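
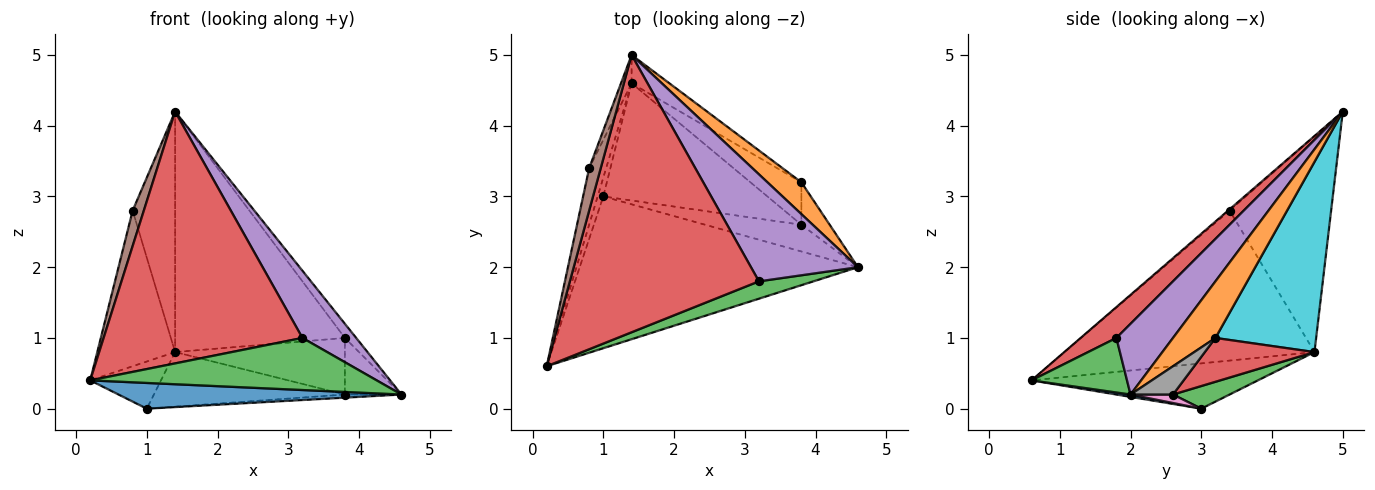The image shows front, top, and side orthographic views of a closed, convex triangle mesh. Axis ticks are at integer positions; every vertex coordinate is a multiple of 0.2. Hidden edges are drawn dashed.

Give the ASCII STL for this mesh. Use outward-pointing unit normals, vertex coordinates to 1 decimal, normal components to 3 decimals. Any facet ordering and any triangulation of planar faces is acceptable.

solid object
 facet normal 0.008 -0.167 -0.986
  outer loop
   vertex 1.0 3.0 0.0
   vertex 4.6 2.0 0.2
   vertex 0.2 0.6 0.4
  endloop
 endfacet
 facet normal 0.836 0.223 0.502
  outer loop
   vertex 3.8 3.2 1.0
   vertex 1.4 5.0 4.2
   vertex 4.6 2.0 0.2
  endloop
 endfacet
 facet normal 0.302 -0.905 0.302
  outer loop
   vertex 3.2 1.8 1.0
   vertex 0.2 0.6 0.4
   vertex 4.6 2.0 0.2
  endloop
 endfacet
 facet normal 0.120 -0.667 0.735
  outer loop
   vertex 3.2 1.8 1.0
   vertex 1.4 5.0 4.2
   vertex 0.2 0.6 0.4
  endloop
 endfacet
 facet normal 0.489 -0.464 0.739
  outer loop
   vertex 3.2 1.8 1.0
   vertex 4.6 2.0 0.2
   vertex 1.4 5.0 4.2
  endloop
 endfacet
 facet normal -0.085 -0.638 0.765
  outer loop
   vertex 0.8 3.4 2.8
   vertex 0.2 0.6 0.4
   vertex 1.4 5.0 4.2
  endloop
 endfacet
 facet normal 0.087 0.116 -0.989
  outer loop
   vertex 3.8 2.6 0.2
   vertex 4.6 2.0 0.2
   vertex 1.0 3.0 0.0
  endloop
 endfacet
 facet normal 0.514 0.686 -0.514
  outer loop
   vertex 3.8 2.6 0.2
   vertex 3.8 3.2 1.0
   vertex 4.6 2.0 0.2
  endloop
 endfacet
 facet normal -0.922 0.385 -0.045
  outer loop
   vertex 1.4 4.6 0.8
   vertex 0.8 3.4 2.8
   vertex 1.4 5.0 4.2
  endloop
 endfacet
 facet normal 0.508 0.856 -0.101
  outer loop
   vertex 1.4 4.6 0.8
   vertex 1.4 5.0 4.2
   vertex 3.8 3.2 1.0
  endloop
 endfacet
 facet normal -0.948 0.296 -0.118
  outer loop
   vertex 1.4 4.6 0.8
   vertex 1.0 3.0 0.0
   vertex 0.2 0.6 0.4
  endloop
 endfacet
 facet normal -0.949 0.296 -0.107
  outer loop
   vertex 1.4 4.6 0.8
   vertex 0.2 0.6 0.4
   vertex 0.8 3.4 2.8
  endloop
 endfacet
 facet normal 0.124 0.419 -0.900
  outer loop
   vertex 1.4 4.6 0.8
   vertex 3.8 2.6 0.2
   vertex 1.0 3.0 0.0
  endloop
 endfacet
 facet normal 0.459 0.711 -0.533
  outer loop
   vertex 1.4 4.6 0.8
   vertex 3.8 3.2 1.0
   vertex 3.8 2.6 0.2
  endloop
 endfacet
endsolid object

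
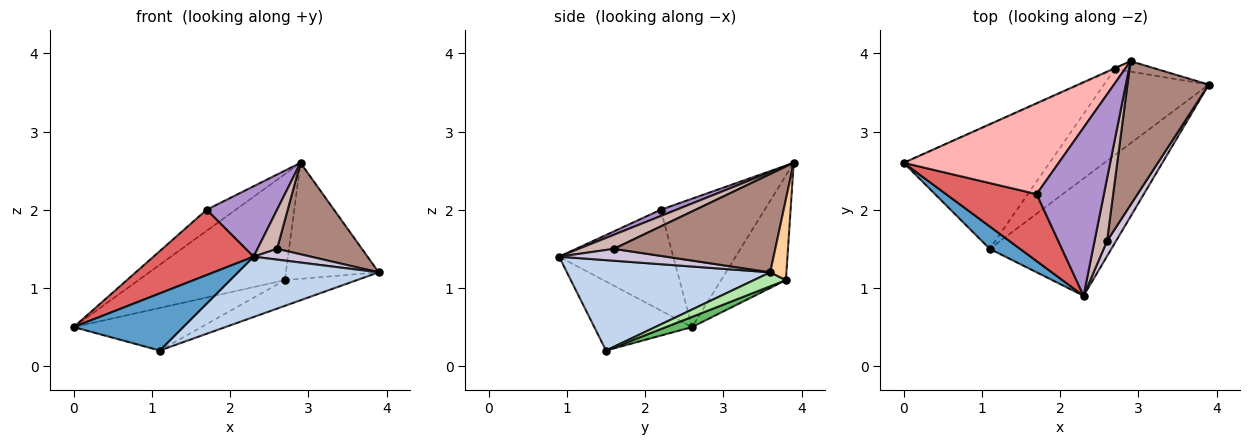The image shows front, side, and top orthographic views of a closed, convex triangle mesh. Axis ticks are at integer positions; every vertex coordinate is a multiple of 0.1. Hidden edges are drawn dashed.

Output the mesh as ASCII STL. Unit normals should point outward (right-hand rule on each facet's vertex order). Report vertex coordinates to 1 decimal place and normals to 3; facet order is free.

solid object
 facet normal -0.639 -0.716 0.281
  outer loop
   vertex 1.1 1.5 0.2
   vertex 2.3 0.9 1.4
   vertex 0.0 2.6 0.5
  endloop
 endfacet
 facet normal 0.551 -0.382 -0.742
  outer loop
   vertex 1.1 1.5 0.2
   vertex 3.9 3.6 1.2
   vertex 2.3 0.9 1.4
  endloop
 endfacet
 facet normal -0.405 0.914 -0.007
  outer loop
   vertex 2.7 3.8 1.1
   vertex 0.0 2.6 0.5
   vertex 2.9 3.9 2.6
  endloop
 endfacet
 facet normal 0.171 0.981 -0.088
  outer loop
   vertex 2.7 3.8 1.1
   vertex 2.9 3.9 2.6
   vertex 3.9 3.6 1.2
  endloop
 endfacet
 facet normal 0.066 0.323 -0.944
  outer loop
   vertex 2.7 3.8 1.1
   vertex 1.1 1.5 0.2
   vertex 0.0 2.6 0.5
  endloop
 endfacet
 facet normal 0.127 0.284 -0.950
  outer loop
   vertex 2.7 3.8 1.1
   vertex 3.9 3.6 1.2
   vertex 1.1 1.5 0.2
  endloop
 endfacet
 facet normal -0.623 -0.546 0.560
  outer loop
   vertex 1.7 2.2 2.0
   vertex 0.0 2.6 0.5
   vertex 2.3 0.9 1.4
  endloop
 endfacet
 facet normal -0.628 0.176 0.758
  outer loop
   vertex 1.7 2.2 2.0
   vertex 2.9 3.9 2.6
   vertex 0.0 2.6 0.5
  endloop
 endfacet
 facet normal 0.085 -0.385 0.919
  outer loop
   vertex 1.7 2.2 2.0
   vertex 2.3 0.9 1.4
   vertex 2.9 3.9 2.6
  endloop
 endfacet
 facet normal 0.733 -0.393 0.554
  outer loop
   vertex 2.6 1.6 1.5
   vertex 2.3 0.9 1.4
   vertex 3.9 3.6 1.2
  endloop
 endfacet
 facet normal 0.714 -0.376 0.591
  outer loop
   vertex 2.6 1.6 1.5
   vertex 3.9 3.6 1.2
   vertex 2.9 3.9 2.6
  endloop
 endfacet
 facet normal 0.690 -0.383 0.614
  outer loop
   vertex 2.6 1.6 1.5
   vertex 2.9 3.9 2.6
   vertex 2.3 0.9 1.4
  endloop
 endfacet
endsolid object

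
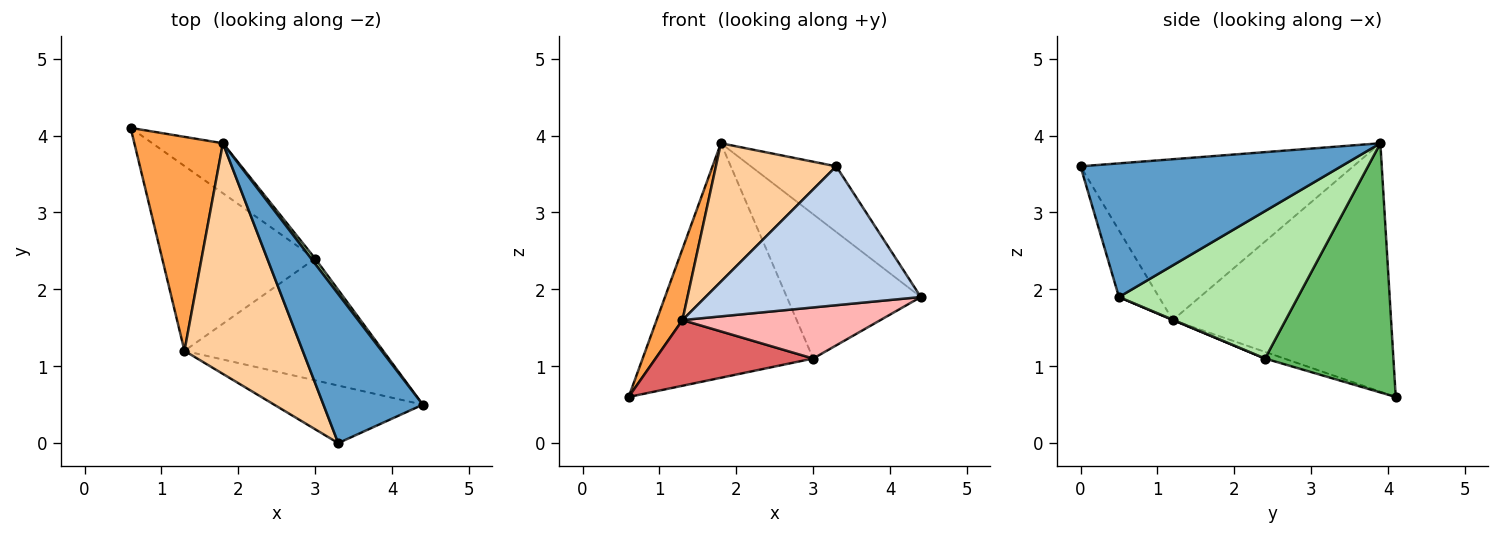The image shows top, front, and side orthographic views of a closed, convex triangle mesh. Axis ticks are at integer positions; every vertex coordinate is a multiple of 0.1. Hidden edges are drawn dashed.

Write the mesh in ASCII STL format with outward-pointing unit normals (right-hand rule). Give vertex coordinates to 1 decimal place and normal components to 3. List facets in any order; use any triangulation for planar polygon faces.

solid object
 facet normal 0.776 0.254 0.577
  outer loop
   vertex 1.8 3.9 3.9
   vertex 3.3 0.0 3.6
   vertex 4.4 0.5 1.9
  endloop
 endfacet
 facet normal -0.169 -0.911 -0.377
  outer loop
   vertex 1.3 1.2 1.6
   vertex 4.4 0.5 1.9
   vertex 3.3 0.0 3.6
  endloop
 endfacet
 facet normal -0.936 -0.111 0.334
  outer loop
   vertex 1.3 1.2 1.6
   vertex 1.8 3.9 3.9
   vertex 0.6 4.1 0.6
  endloop
 endfacet
 facet normal -0.759 -0.335 0.558
  outer loop
   vertex 1.3 1.2 1.6
   vertex 3.3 0.0 3.6
   vertex 1.8 3.9 3.9
  endloop
 endfacet
 facet normal 0.593 0.788 -0.168
  outer loop
   vertex 3.0 2.4 1.1
   vertex 0.6 4.1 0.6
   vertex 1.8 3.9 3.9
  endloop
 endfacet
 facet normal 0.800 0.599 0.022
  outer loop
   vertex 3.0 2.4 1.1
   vertex 1.8 3.9 3.9
   vertex 4.4 0.5 1.9
  endloop
 endfacet
 facet normal -0.041 -0.335 -0.942
  outer loop
   vertex 3.0 2.4 1.1
   vertex 1.3 1.2 1.6
   vertex 0.6 4.1 0.6
  endloop
 endfacet
 facet normal 0.002 -0.387 -0.922
  outer loop
   vertex 3.0 2.4 1.1
   vertex 4.4 0.5 1.9
   vertex 1.3 1.2 1.6
  endloop
 endfacet
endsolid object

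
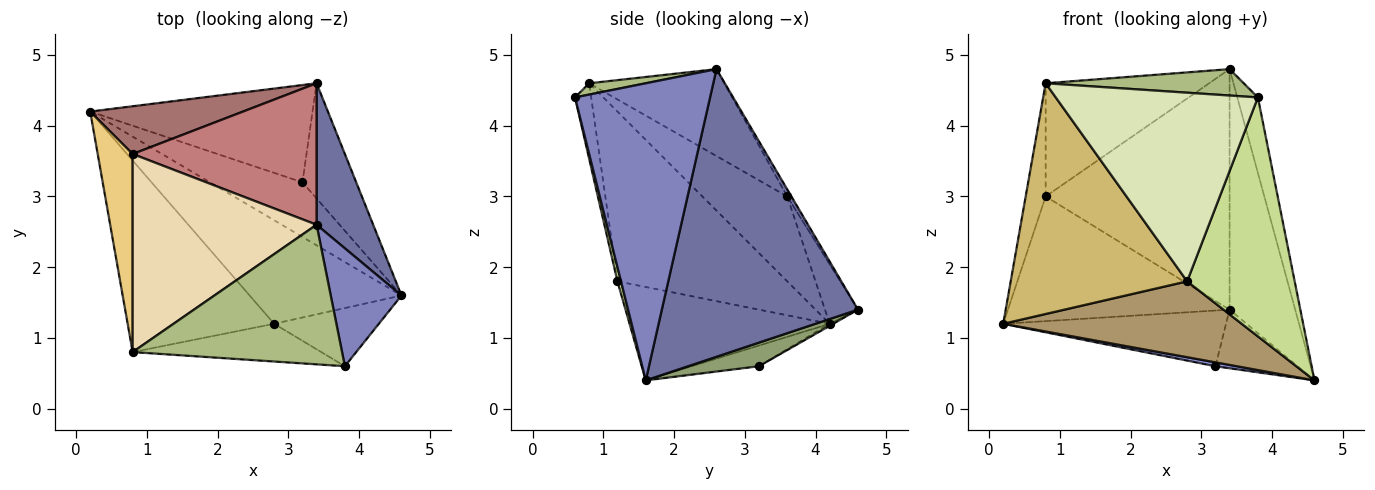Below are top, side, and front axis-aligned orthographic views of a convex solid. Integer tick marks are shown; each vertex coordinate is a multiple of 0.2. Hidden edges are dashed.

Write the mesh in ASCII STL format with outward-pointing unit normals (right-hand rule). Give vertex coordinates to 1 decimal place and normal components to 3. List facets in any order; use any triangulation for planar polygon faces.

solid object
 facet normal 0.932 0.312 0.183
  outer loop
   vertex 3.4 2.6 4.8
   vertex 4.6 1.6 0.4
   vertex 3.4 4.6 1.4
  endloop
 endfacet
 facet normal 0.962 0.147 0.229
  outer loop
   vertex 3.4 2.6 4.8
   vertex 3.8 0.6 4.4
   vertex 4.6 1.6 0.4
  endloop
 endfacet
 facet normal -0.218 -0.069 -0.974
  outer loop
   vertex 3.2 3.2 0.6
   vertex 4.6 1.6 0.4
   vertex 0.2 4.2 1.2
  endloop
 endfacet
 facet normal -0.008 0.497 -0.868
  outer loop
   vertex 3.2 3.2 0.6
   vertex 0.2 4.2 1.2
   vertex 3.4 4.6 1.4
  endloop
 endfacet
 facet normal 0.364 0.422 -0.830
  outer loop
   vertex 3.2 3.2 0.6
   vertex 3.4 4.6 1.4
   vertex 4.6 1.6 0.4
  endloop
 endfacet
 facet normal 0.053 -0.186 0.981
  outer loop
   vertex 0.8 0.8 4.6
   vertex 3.8 0.6 4.4
   vertex 3.4 2.6 4.8
  endloop
 endfacet
 facet normal 0.032 -0.971 -0.236
  outer loop
   vertex 2.8 1.2 1.8
   vertex 4.6 1.6 0.4
   vertex 3.8 0.6 4.4
  endloop
 endfacet
 facet normal -0.078 -0.978 -0.196
  outer loop
   vertex 2.8 1.2 1.8
   vertex 3.8 0.6 4.4
   vertex 0.8 0.8 4.6
  endloop
 endfacet
 facet normal -0.444 -0.530 -0.723
  outer loop
   vertex 2.8 1.2 1.8
   vertex 0.2 4.2 1.2
   vertex 4.6 1.6 0.4
  endloop
 endfacet
 facet normal -0.595 -0.618 -0.513
  outer loop
   vertex 2.8 1.2 1.8
   vertex 0.8 0.8 4.6
   vertex 0.2 4.2 1.2
  endloop
 endfacet
 facet normal -0.904 0.213 0.372
  outer loop
   vertex 0.8 3.6 3.0
   vertex 0.2 4.2 1.2
   vertex 0.8 0.8 4.6
  endloop
 endfacet
 facet normal -0.380 0.459 0.803
  outer loop
   vertex 0.8 3.6 3.0
   vertex 0.8 0.8 4.6
   vertex 3.4 2.6 4.8
  endloop
 endfacet
 facet normal -0.138 0.925 0.354
  outer loop
   vertex 0.8 3.6 3.0
   vertex 3.4 4.6 1.4
   vertex 0.2 4.2 1.2
  endloop
 endfacet
 facet normal -0.019 0.862 0.507
  outer loop
   vertex 0.8 3.6 3.0
   vertex 3.4 2.6 4.8
   vertex 3.4 4.6 1.4
  endloop
 endfacet
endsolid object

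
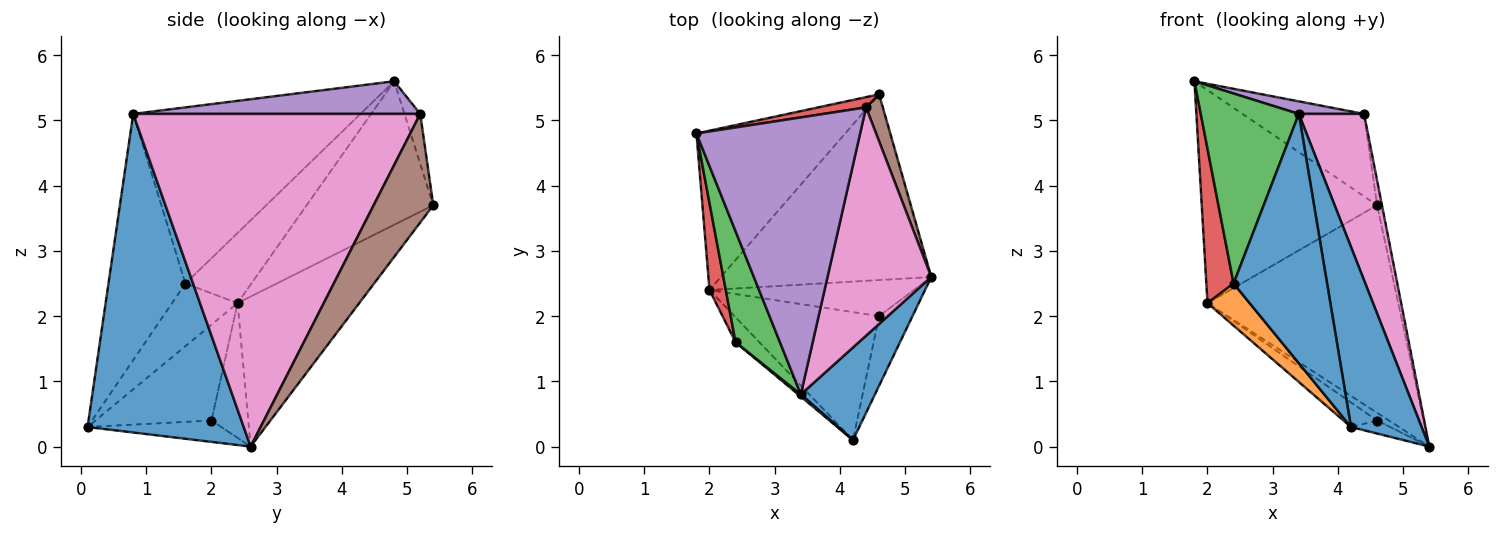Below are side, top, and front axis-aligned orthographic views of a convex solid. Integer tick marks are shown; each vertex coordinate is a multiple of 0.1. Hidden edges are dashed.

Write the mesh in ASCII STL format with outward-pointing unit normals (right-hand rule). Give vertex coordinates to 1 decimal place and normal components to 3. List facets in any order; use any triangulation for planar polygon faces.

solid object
 facet normal 0.891 -0.403 0.207
  outer loop
   vertex 3.4 0.8 5.1
   vertex 4.2 0.1 0.3
   vertex 5.4 2.6 0.0
  endloop
 endfacet
 facet normal -0.501 0.693 -0.519
  outer loop
   vertex 2.0 2.4 2.2
   vertex 1.8 4.8 5.6
   vertex 4.6 5.4 3.7
  endloop
 endfacet
 facet normal -0.429 0.673 -0.602
  outer loop
   vertex 2.0 2.4 2.2
   vertex 4.6 5.4 3.7
   vertex 5.4 2.6 0.0
  endloop
 endfacet
 facet normal -0.128 0.984 0.122
  outer loop
   vertex 4.4 5.2 5.1
   vertex 4.6 5.4 3.7
   vertex 1.8 4.8 5.6
  endloop
 endfacet
 facet normal 0.195 -0.044 0.980
  outer loop
   vertex 4.4 5.2 5.1
   vertex 1.8 4.8 5.6
   vertex 3.4 0.8 5.1
  endloop
 endfacet
 facet normal 0.985 0.080 0.152
  outer loop
   vertex 4.4 5.2 5.1
   vertex 5.4 2.6 0.0
   vertex 4.6 5.4 3.7
  endloop
 endfacet
 facet normal 0.933 -0.212 0.291
  outer loop
   vertex 4.4 5.2 5.1
   vertex 3.4 0.8 5.1
   vertex 5.4 2.6 0.0
  endloop
 endfacet
 facet normal -0.533 0.156 -0.832
  outer loop
   vertex 4.6 2.0 0.4
   vertex 5.4 2.6 0.0
   vertex 4.2 0.1 0.3
  endloop
 endfacet
 facet normal -0.542 0.175 -0.822
  outer loop
   vertex 4.6 2.0 0.4
   vertex 2.0 2.4 2.2
   vertex 5.4 2.6 0.0
  endloop
 endfacet
 facet normal -0.545 0.158 -0.823
  outer loop
   vertex 4.6 2.0 0.4
   vertex 4.2 0.1 0.3
   vertex 2.0 2.4 2.2
  endloop
 endfacet
 facet normal -0.635 -0.772 0.007
  outer loop
   vertex 2.4 1.6 2.5
   vertex 4.2 0.1 0.3
   vertex 3.4 0.8 5.1
  endloop
 endfacet
 facet normal -0.801 -0.515 -0.305
  outer loop
   vertex 2.4 1.6 2.5
   vertex 2.0 2.4 2.2
   vertex 4.2 0.1 0.3
  endloop
 endfacet
 facet normal -0.895 -0.386 0.225
  outer loop
   vertex 2.4 1.6 2.5
   vertex 3.4 0.8 5.1
   vertex 1.8 4.8 5.6
  endloop
 endfacet
 facet normal -0.904 -0.373 0.210
  outer loop
   vertex 2.4 1.6 2.5
   vertex 1.8 4.8 5.6
   vertex 2.0 2.4 2.2
  endloop
 endfacet
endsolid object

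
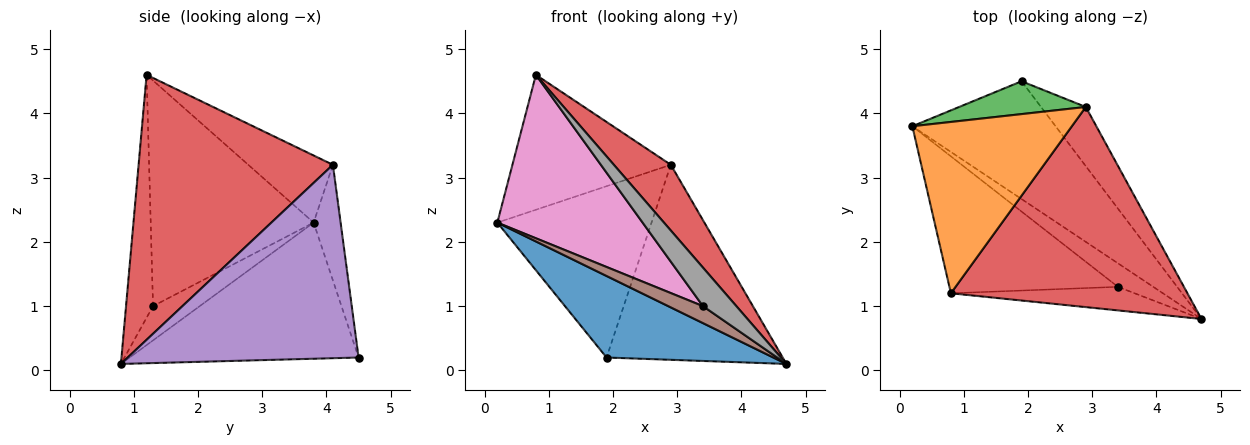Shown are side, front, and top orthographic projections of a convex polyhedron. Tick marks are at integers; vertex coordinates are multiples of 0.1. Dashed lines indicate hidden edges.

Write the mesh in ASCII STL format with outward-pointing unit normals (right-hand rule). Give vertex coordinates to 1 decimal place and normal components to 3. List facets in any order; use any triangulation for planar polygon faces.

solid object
 facet normal -0.616 -0.448 -0.648
  outer loop
   vertex 1.9 4.5 0.2
   vertex 4.7 0.8 0.1
   vertex 0.2 3.8 2.3
  endloop
 endfacet
 facet normal -0.314 0.587 0.746
  outer loop
   vertex 2.9 4.1 3.2
   vertex 0.2 3.8 2.3
   vertex 0.8 1.2 4.6
  endloop
 endfacet
 facet normal -0.169 0.968 0.186
  outer loop
   vertex 2.9 4.1 3.2
   vertex 1.9 4.5 0.2
   vertex 0.2 3.8 2.3
  endloop
 endfacet
 facet normal 0.729 -0.214 0.651
  outer loop
   vertex 2.9 4.1 3.2
   vertex 0.8 1.2 4.6
   vertex 4.7 0.8 0.1
  endloop
 endfacet
 facet normal 0.782 0.597 -0.181
  outer loop
   vertex 2.9 4.1 3.2
   vertex 4.7 0.8 0.1
   vertex 1.9 4.5 0.2
  endloop
 endfacet
 facet normal -0.618 -0.460 -0.638
  outer loop
   vertex 3.4 1.3 1.0
   vertex 0.2 3.8 2.3
   vertex 4.7 0.8 0.1
  endloop
 endfacet
 facet normal -0.652 -0.581 -0.487
  outer loop
   vertex 3.4 1.3 1.0
   vertex 0.8 1.2 4.6
   vertex 0.2 3.8 2.3
  endloop
 endfacet
 facet normal -0.567 -0.703 -0.429
  outer loop
   vertex 3.4 1.3 1.0
   vertex 4.7 0.8 0.1
   vertex 0.8 1.2 4.6
  endloop
 endfacet
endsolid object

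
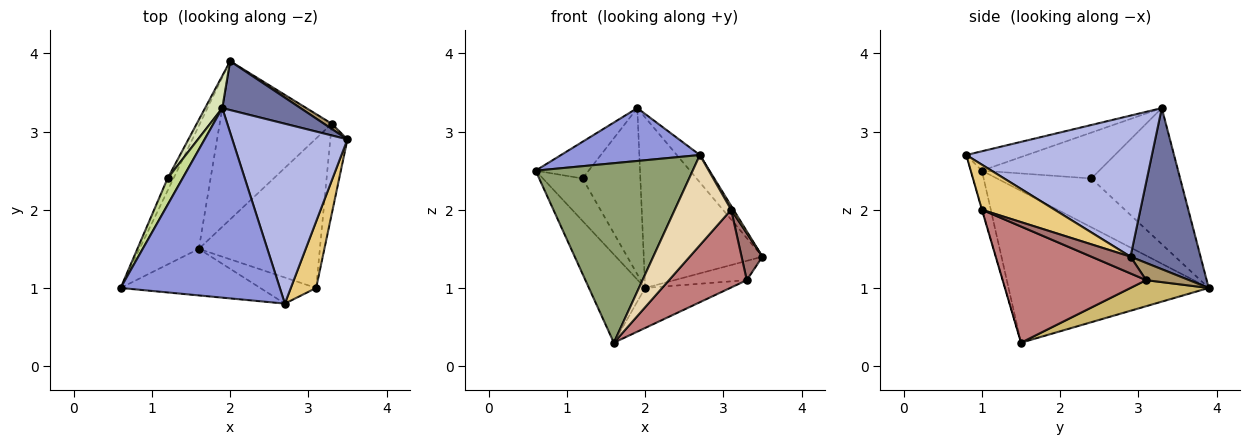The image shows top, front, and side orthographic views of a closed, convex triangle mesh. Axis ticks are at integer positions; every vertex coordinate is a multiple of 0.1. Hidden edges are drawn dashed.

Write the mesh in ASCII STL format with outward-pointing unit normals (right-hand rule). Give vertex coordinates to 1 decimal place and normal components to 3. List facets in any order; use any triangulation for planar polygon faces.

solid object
 facet normal 0.494 0.836 0.240
  outer loop
   vertex 1.9 3.3 3.3
   vertex 3.5 2.9 1.4
   vertex 2.0 3.9 1.0
  endloop
 endfacet
 facet normal -0.901 0.253 -0.352
  outer loop
   vertex 1.6 1.5 0.3
   vertex 0.6 1.0 2.5
   vertex 2.0 3.9 1.0
  endloop
 endfacet
 facet normal -0.117 -0.267 0.957
  outer loop
   vertex 2.7 0.8 2.7
   vertex 1.9 3.3 3.3
   vertex 0.6 1.0 2.5
  endloop
 endfacet
 facet normal 0.771 0.096 0.629
  outer loop
   vertex 2.7 0.8 2.7
   vertex 3.5 2.9 1.4
   vertex 1.9 3.3 3.3
  endloop
 endfacet
 facet normal -0.068 -0.966 -0.250
  outer loop
   vertex 2.7 0.8 2.7
   vertex 0.6 1.0 2.5
   vertex 1.6 1.5 0.3
  endloop
 endfacet
 facet normal -0.916 0.385 -0.111
  outer loop
   vertex 1.2 2.4 2.4
   vertex 2.0 3.9 1.0
   vertex 0.6 1.0 2.5
  endloop
 endfacet
 facet normal -0.874 0.395 0.285
  outer loop
   vertex 1.2 2.4 2.4
   vertex 0.6 1.0 2.5
   vertex 1.9 3.3 3.3
  endloop
 endfacet
 facet normal -0.833 0.543 0.105
  outer loop
   vertex 1.2 2.4 2.4
   vertex 1.9 3.3 3.3
   vertex 2.0 3.9 1.0
  endloop
 endfacet
 facet normal 0.498 0.837 0.226
  outer loop
   vertex 3.3 3.1 1.1
   vertex 2.0 3.9 1.0
   vertex 3.5 2.9 1.4
  endloop
 endfacet
 facet normal 0.220 0.239 -0.946
  outer loop
   vertex 3.3 3.1 1.1
   vertex 1.6 1.5 0.3
   vertex 2.0 3.9 1.0
  endloop
 endfacet
 facet normal 0.871 -0.029 0.490
  outer loop
   vertex 3.1 1.0 2.0
   vertex 3.5 2.9 1.4
   vertex 2.7 0.8 2.7
  endloop
 endfacet
 facet normal -0.006 -0.961 -0.278
  outer loop
   vertex 3.1 1.0 2.0
   vertex 2.7 0.8 2.7
   vertex 1.6 1.5 0.3
  endloop
 endfacet
 facet normal 0.655 -0.349 -0.670
  outer loop
   vertex 3.1 1.0 2.0
   vertex 3.3 3.1 1.1
   vertex 3.5 2.9 1.4
  endloop
 endfacet
 facet normal 0.648 -0.351 -0.675
  outer loop
   vertex 3.1 1.0 2.0
   vertex 1.6 1.5 0.3
   vertex 3.3 3.1 1.1
  endloop
 endfacet
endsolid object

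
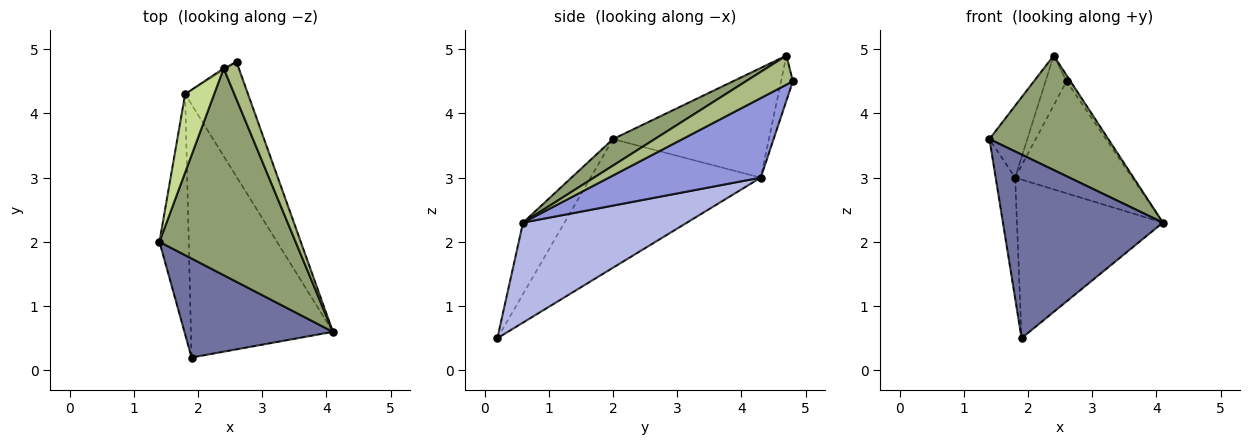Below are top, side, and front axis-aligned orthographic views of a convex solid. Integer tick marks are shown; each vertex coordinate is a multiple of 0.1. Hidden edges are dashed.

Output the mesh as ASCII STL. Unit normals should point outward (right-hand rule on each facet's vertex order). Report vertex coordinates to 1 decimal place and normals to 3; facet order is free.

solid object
 facet normal -0.222 -0.858 0.462
  outer loop
   vertex 1.9 0.2 0.5
   vertex 4.1 0.6 2.3
   vertex 1.4 2.0 3.6
  endloop
 endfacet
 facet normal -0.969 0.111 -0.221
  outer loop
   vertex 1.8 4.3 3.0
   vertex 1.9 0.2 0.5
   vertex 1.4 2.0 3.6
  endloop
 endfacet
 facet normal 0.671 0.518 -0.531
  outer loop
   vertex 1.8 4.3 3.0
   vertex 2.6 4.8 4.5
   vertex 4.1 0.6 2.3
  endloop
 endfacet
 facet normal 0.512 0.456 -0.728
  outer loop
   vertex 1.8 4.3 3.0
   vertex 4.1 0.6 2.3
   vertex 1.9 0.2 0.5
  endloop
 endfacet
 facet normal 0.168 -0.477 0.863
  outer loop
   vertex 2.4 4.7 4.9
   vertex 1.4 2.0 3.6
   vertex 4.1 0.6 2.3
  endloop
 endfacet
 facet normal 0.884 0.074 0.461
  outer loop
   vertex 2.4 4.7 4.9
   vertex 4.1 0.6 2.3
   vertex 2.6 4.8 4.5
  endloop
 endfacet
 facet normal -0.941 0.229 0.249
  outer loop
   vertex 2.4 4.7 4.9
   vertex 1.8 4.3 3.0
   vertex 1.4 2.0 3.6
  endloop
 endfacet
 facet normal -0.491 0.870 -0.028
  outer loop
   vertex 2.4 4.7 4.9
   vertex 2.6 4.8 4.5
   vertex 1.8 4.3 3.0
  endloop
 endfacet
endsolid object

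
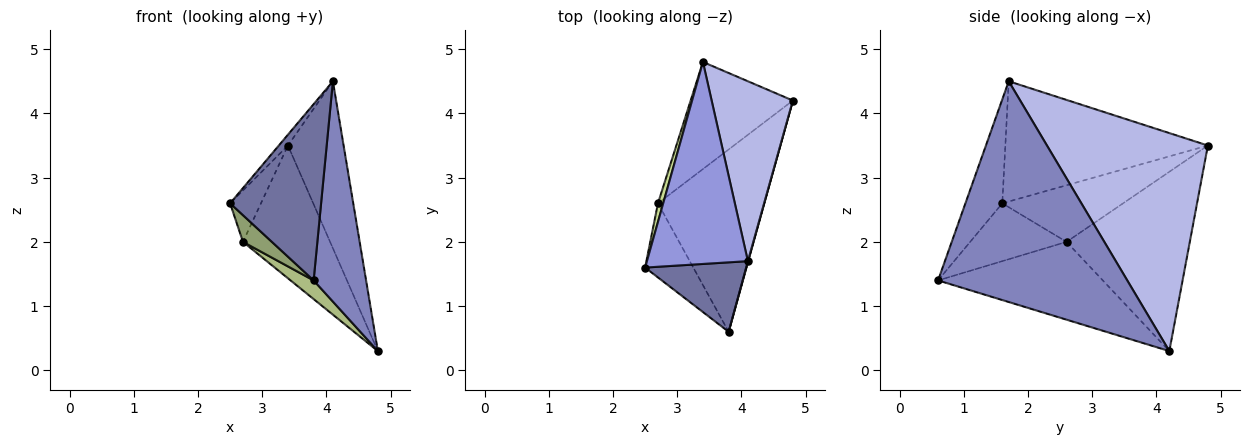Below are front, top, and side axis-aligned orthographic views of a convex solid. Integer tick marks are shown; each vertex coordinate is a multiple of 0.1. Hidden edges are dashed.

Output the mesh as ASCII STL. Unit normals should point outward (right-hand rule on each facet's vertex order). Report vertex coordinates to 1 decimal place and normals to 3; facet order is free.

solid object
 facet normal -0.353 -0.870 0.343
  outer loop
   vertex 4.1 1.7 4.5
   vertex 2.5 1.6 2.6
   vertex 3.8 0.6 1.4
  endloop
 endfacet
 facet normal 0.964 -0.267 0.002
  outer loop
   vertex 4.1 1.7 4.5
   vertex 3.8 0.6 1.4
   vertex 4.8 4.2 0.3
  endloop
 endfacet
 facet normal -0.765 0.034 0.643
  outer loop
   vertex 3.4 4.8 3.5
   vertex 2.5 1.6 2.6
   vertex 4.1 1.7 4.5
  endloop
 endfacet
 facet normal 0.891 0.308 0.332
  outer loop
   vertex 3.4 4.8 3.5
   vertex 4.1 1.7 4.5
   vertex 4.8 4.2 0.3
  endloop
 endfacet
 facet normal -0.749 -0.225 -0.624
  outer loop
   vertex 2.7 2.6 2.0
   vertex 3.8 0.6 1.4
   vertex 2.5 1.6 2.6
  endloop
 endfacet
 facet normal -0.588 -0.082 -0.804
  outer loop
   vertex 2.7 2.6 2.0
   vertex 4.8 4.2 0.3
   vertex 3.8 0.6 1.4
  endloop
 endfacet
 facet normal -0.965 0.246 0.089
  outer loop
   vertex 2.7 2.6 2.0
   vertex 2.5 1.6 2.6
   vertex 3.4 4.8 3.5
  endloop
 endfacet
 facet normal -0.740 0.523 -0.422
  outer loop
   vertex 2.7 2.6 2.0
   vertex 3.4 4.8 3.5
   vertex 4.8 4.2 0.3
  endloop
 endfacet
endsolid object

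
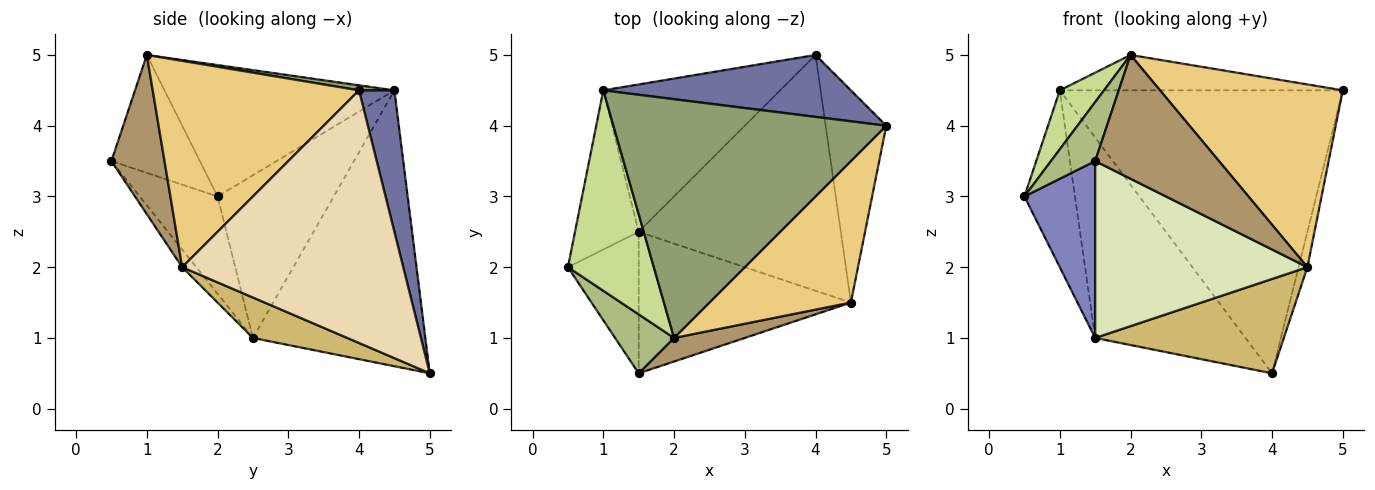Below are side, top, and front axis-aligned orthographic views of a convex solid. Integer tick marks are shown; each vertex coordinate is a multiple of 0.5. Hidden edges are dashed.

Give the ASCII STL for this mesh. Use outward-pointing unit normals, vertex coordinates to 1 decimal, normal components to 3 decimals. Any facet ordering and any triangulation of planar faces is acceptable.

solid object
 facet normal 0.121 0.970 0.212
  outer loop
   vertex 1.0 4.5 4.5
   vertex 5.0 4.0 4.5
   vertex 4.0 5.0 0.5
  endloop
 endfacet
 facet normal -0.652 -0.592 -0.474
  outer loop
   vertex 1.5 2.5 1.0
   vertex 1.5 0.5 3.5
   vertex 0.5 2.0 3.0
  endloop
 endfacet
 facet normal -0.863 0.375 -0.338
  outer loop
   vertex 1.5 2.5 1.0
   vertex 0.5 2.0 3.0
   vertex 1.0 4.5 4.5
  endloop
 endfacet
 facet normal -0.679 0.592 -0.435
  outer loop
   vertex 1.5 2.5 1.0
   vertex 1.0 4.5 4.5
   vertex 4.0 5.0 0.5
  endloop
 endfacet
 facet normal 0.018 0.147 0.989
  outer loop
   vertex 2.0 1.0 5.0
   vertex 5.0 4.0 4.5
   vertex 1.0 4.5 4.5
  endloop
 endfacet
 facet normal -0.816 -0.408 0.408
  outer loop
   vertex 2.0 1.0 5.0
   vertex 0.5 2.0 3.0
   vertex 1.5 0.5 3.5
  endloop
 endfacet
 facet normal -0.826 -0.159 0.540
  outer loop
   vertex 2.0 1.0 5.0
   vertex 1.0 4.5 4.5
   vertex 0.5 2.0 3.0
  endloop
 endfacet
 facet normal -0.052 -0.780 -0.624
  outer loop
   vertex 4.5 1.5 2.0
   vertex 1.5 0.5 3.5
   vertex 1.5 2.5 1.0
  endloop
 endfacet
 facet normal 0.388 -0.905 0.172
  outer loop
   vertex 4.5 1.5 2.0
   vertex 2.0 1.0 5.0
   vertex 1.5 0.5 3.5
  endloop
 endfacet
 facet normal 0.183 -0.365 -0.913
  outer loop
   vertex 4.5 1.5 2.0
   vertex 1.5 2.5 1.0
   vertex 4.0 5.0 0.5
  endloop
 endfacet
 facet normal 0.666 -0.590 0.457
  outer loop
   vertex 4.5 1.5 2.0
   vertex 5.0 4.0 4.5
   vertex 2.0 1.0 5.0
  endloop
 endfacet
 facet normal 0.972 0.039 -0.233
  outer loop
   vertex 4.5 1.5 2.0
   vertex 4.0 5.0 0.5
   vertex 5.0 4.0 4.5
  endloop
 endfacet
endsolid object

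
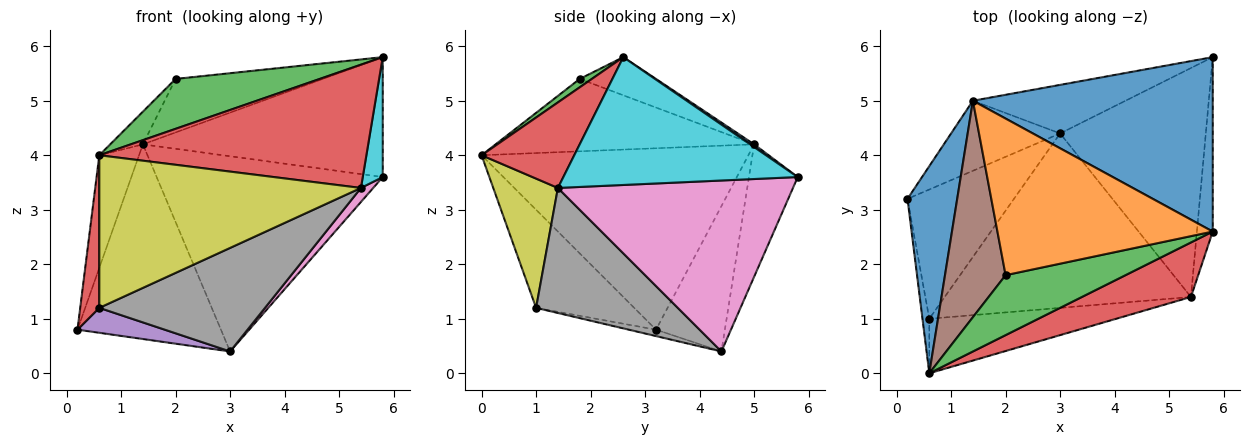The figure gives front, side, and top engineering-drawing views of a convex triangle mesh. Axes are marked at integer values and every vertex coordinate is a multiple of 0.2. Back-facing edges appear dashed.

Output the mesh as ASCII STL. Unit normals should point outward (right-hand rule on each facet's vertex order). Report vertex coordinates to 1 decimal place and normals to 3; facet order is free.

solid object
 facet normal -0.955 0.142 0.262
  outer loop
   vertex 1.4 5.0 4.2
   vertex 0.2 3.2 0.8
   vertex 0.6 0.0 4.0
  endloop
 endfacet
 facet normal -0.412 0.857 -0.309
  outer loop
   vertex 1.4 5.0 4.2
   vertex 3.0 4.4 0.4
   vertex 0.2 3.2 0.8
  endloop
 endfacet
 facet normal -0.205 0.950 -0.236
  outer loop
   vertex 1.4 5.0 4.2
   vertex 5.8 5.8 3.6
   vertex 3.0 4.4 0.4
  endloop
 endfacet
 facet normal -0.979 -0.190 -0.068
  outer loop
   vertex 0.6 1.0 1.2
   vertex 0.6 0.0 4.0
   vertex 0.2 3.2 0.8
  endloop
 endfacet
 facet normal -0.059 -0.189 -0.980
  outer loop
   vertex 0.6 1.0 1.2
   vertex 0.2 3.2 0.8
   vertex 3.0 4.4 0.4
  endloop
 endfacet
 facet normal -0.763 0.097 0.639
  outer loop
   vertex 2.0 1.8 5.4
   vertex 1.4 5.0 4.2
   vertex 0.6 0.0 4.0
  endloop
 endfacet
 facet normal 0.761 -0.040 -0.648
  outer loop
   vertex 5.4 1.4 3.4
   vertex 3.0 4.4 0.4
   vertex 5.8 5.8 3.6
  endloop
 endfacet
 facet normal 0.400 -0.468 -0.788
  outer loop
   vertex 5.4 1.4 3.4
   vertex 0.6 1.0 1.2
   vertex 3.0 4.4 0.4
  endloop
 endfacet
 facet normal 0.227 -0.917 -0.328
  outer loop
   vertex 5.4 1.4 3.4
   vertex 0.6 0.0 4.0
   vertex 0.6 1.0 1.2
  endloop
 endfacet
 facet normal 0.989 -0.084 -0.123
  outer loop
   vertex 5.8 2.6 5.8
   vertex 5.4 1.4 3.4
   vertex 5.8 5.8 3.6
  endloop
 endfacet
 facet normal 0.009 0.567 0.824
  outer loop
   vertex 5.8 2.6 5.8
   vertex 5.8 5.8 3.6
   vertex 1.4 5.0 4.2
  endloop
 endfacet
 facet normal -0.165 0.319 0.933
  outer loop
   vertex 5.8 2.6 5.8
   vertex 1.4 5.0 4.2
   vertex 2.0 1.8 5.4
  endloop
 endfacet
 facet normal 0.054 -0.639 0.768
  outer loop
   vertex 5.8 2.6 5.8
   vertex 2.0 1.8 5.4
   vertex 0.6 0.0 4.0
  endloop
 endfacet
 facet normal 0.302 -0.872 0.385
  outer loop
   vertex 5.8 2.6 5.8
   vertex 0.6 0.0 4.0
   vertex 5.4 1.4 3.4
  endloop
 endfacet
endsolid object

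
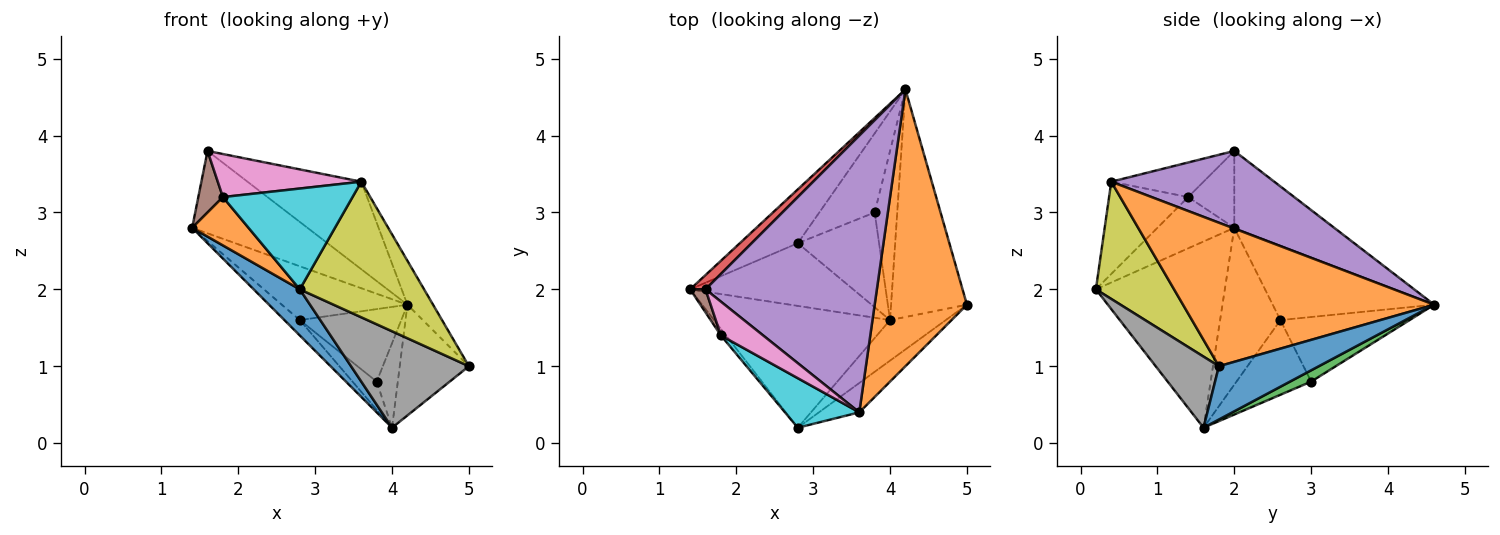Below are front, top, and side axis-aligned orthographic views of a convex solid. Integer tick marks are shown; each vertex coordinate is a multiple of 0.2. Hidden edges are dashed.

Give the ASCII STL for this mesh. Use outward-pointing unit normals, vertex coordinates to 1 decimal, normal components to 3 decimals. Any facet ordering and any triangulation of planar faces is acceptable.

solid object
 facet normal 0.534 0.370 -0.760
  outer loop
   vertex 4.0 1.6 0.2
   vertex 4.2 4.6 1.8
   vertex 5.0 1.8 1.0
  endloop
 endfacet
 facet normal 0.838 0.086 0.539
  outer loop
   vertex 3.6 0.4 3.4
   vertex 5.0 1.8 1.0
   vertex 4.2 4.6 1.8
  endloop
 endfacet
 facet normal 0.408 0.408 -0.816
  outer loop
   vertex 3.8 3.0 0.8
   vertex 4.2 4.6 1.8
   vertex 4.0 1.6 0.2
  endloop
 endfacet
 facet normal -0.649 0.749 0.130
  outer loop
   vertex 1.6 2.0 3.8
   vertex 4.2 4.6 1.8
   vertex 1.4 2.0 2.8
  endloop
 endfacet
 facet normal 0.397 0.277 0.875
  outer loop
   vertex 1.6 2.0 3.8
   vertex 3.6 0.4 3.4
   vertex 4.2 4.6 1.8
  endloop
 endfacet
 facet normal -0.869 -0.463 0.174
  outer loop
   vertex 1.8 1.4 3.2
   vertex 1.6 2.0 3.8
   vertex 1.4 2.0 2.8
  endloop
 endfacet
 facet normal -0.451 -0.702 0.551
  outer loop
   vertex 1.8 1.4 3.2
   vertex 3.6 0.4 3.4
   vertex 1.6 2.0 3.8
  endloop
 endfacet
 facet normal 0.443 -0.826 -0.347
  outer loop
   vertex 2.8 0.2 2.0
   vertex 4.0 1.6 0.2
   vertex 5.0 1.8 1.0
  endloop
 endfacet
 facet normal 0.524 -0.833 -0.180
  outer loop
   vertex 2.8 0.2 2.0
   vertex 5.0 1.8 1.0
   vertex 3.6 0.4 3.4
  endloop
 endfacet
 facet normal -0.480 -0.787 0.387
  outer loop
   vertex 2.8 0.2 2.0
   vertex 3.6 0.4 3.4
   vertex 1.8 1.4 3.2
  endloop
 endfacet
 facet normal -0.703 -0.252 -0.665
  outer loop
   vertex 2.8 0.2 2.0
   vertex 1.4 2.0 2.8
   vertex 4.0 1.6 0.2
  endloop
 endfacet
 facet normal -0.804 -0.589 -0.080
  outer loop
   vertex 2.8 0.2 2.0
   vertex 1.8 1.4 3.2
   vertex 1.4 2.0 2.8
  endloop
 endfacet
 facet normal -0.673 0.523 -0.523
  outer loop
   vertex 2.8 2.6 1.6
   vertex 1.4 2.0 2.8
   vertex 4.2 4.6 1.8
  endloop
 endfacet
 facet normal -0.652 0.512 -0.559
  outer loop
   vertex 2.8 2.6 1.6
   vertex 4.2 4.6 1.8
   vertex 3.8 3.0 0.8
  endloop
 endfacet
 facet normal -0.683 0.174 -0.710
  outer loop
   vertex 2.8 2.6 1.6
   vertex 4.0 1.6 0.2
   vertex 1.4 2.0 2.8
  endloop
 endfacet
 facet normal -0.661 0.214 -0.719
  outer loop
   vertex 2.8 2.6 1.6
   vertex 3.8 3.0 0.8
   vertex 4.0 1.6 0.2
  endloop
 endfacet
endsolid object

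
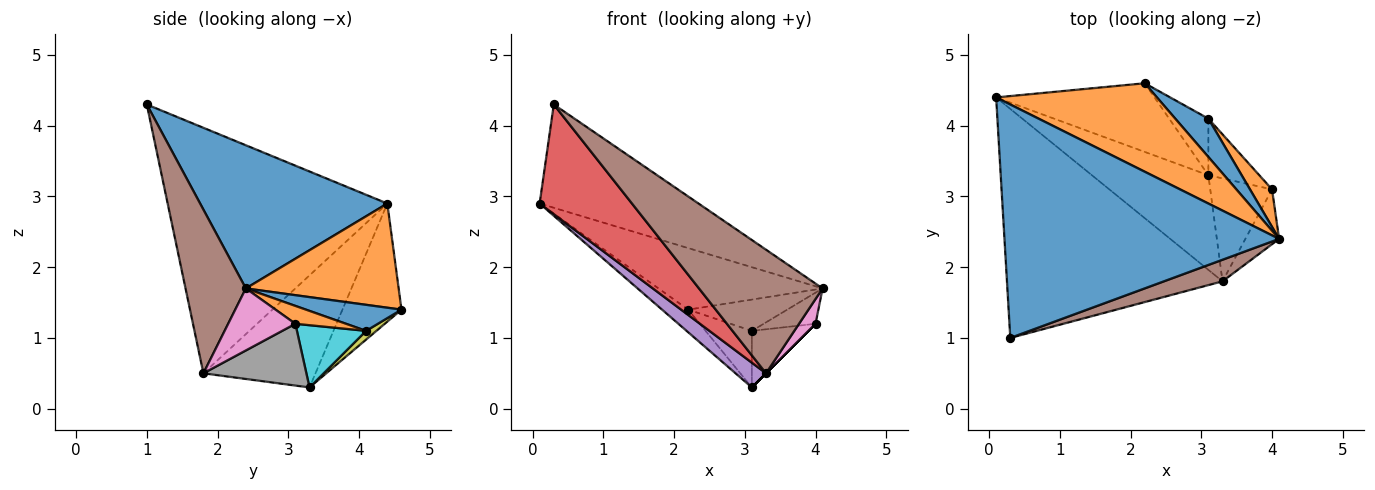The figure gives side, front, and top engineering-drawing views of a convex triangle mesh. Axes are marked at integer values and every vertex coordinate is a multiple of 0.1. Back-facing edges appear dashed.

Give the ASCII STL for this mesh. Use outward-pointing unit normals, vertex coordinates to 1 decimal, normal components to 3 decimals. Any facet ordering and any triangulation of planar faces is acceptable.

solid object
 facet normal 0.430 0.365 0.826
  outer loop
   vertex 0.3 1.0 4.3
   vertex 4.1 2.4 1.7
   vertex 0.1 4.4 2.9
  endloop
 endfacet
 facet normal 0.470 0.504 0.725
  outer loop
   vertex 2.2 4.6 1.4
   vertex 0.1 4.4 2.9
   vertex 4.1 2.4 1.7
  endloop
 endfacet
 facet normal -0.578 0.256 -0.775
  outer loop
   vertex 2.2 4.6 1.4
   vertex 3.1 3.3 0.3
   vertex 0.1 4.4 2.9
  endloop
 endfacet
 facet normal -0.717 -0.301 -0.629
  outer loop
   vertex 3.3 1.8 0.5
   vertex 0.3 1.0 4.3
   vertex 0.1 4.4 2.9
  endloop
 endfacet
 facet normal -0.682 -0.185 -0.708
  outer loop
   vertex 3.3 1.8 0.5
   vertex 0.1 4.4 2.9
   vertex 3.1 3.3 0.3
  endloop
 endfacet
 facet normal 0.433 -0.888 0.155
  outer loop
   vertex 3.3 1.8 0.5
   vertex 4.1 2.4 1.7
   vertex 0.3 1.0 4.3
  endloop
 endfacet
 facet normal 0.859 -0.211 -0.467
  outer loop
   vertex 4.0 3.1 1.2
   vertex 4.1 2.4 1.7
   vertex 3.3 1.8 0.5
  endloop
 endfacet
 facet normal 0.707 0.000 -0.707
  outer loop
   vertex 4.0 3.1 1.2
   vertex 3.3 1.8 0.5
   vertex 3.1 3.3 0.3
  endloop
 endfacet
 facet normal 0.155 0.699 -0.699
  outer loop
   vertex 3.1 4.1 1.1
   vertex 3.1 3.3 0.3
   vertex 2.2 4.6 1.4
  endloop
 endfacet
 facet normal 0.654 0.535 -0.535
  outer loop
   vertex 3.1 4.1 1.1
   vertex 4.0 3.1 1.2
   vertex 3.1 3.3 0.3
  endloop
 endfacet
 facet normal 0.520 0.540 0.662
  outer loop
   vertex 3.1 4.1 1.1
   vertex 2.2 4.6 1.4
   vertex 4.1 2.4 1.7
  endloop
 endfacet
 facet normal 0.530 0.542 0.653
  outer loop
   vertex 3.1 4.1 1.1
   vertex 4.1 2.4 1.7
   vertex 4.0 3.1 1.2
  endloop
 endfacet
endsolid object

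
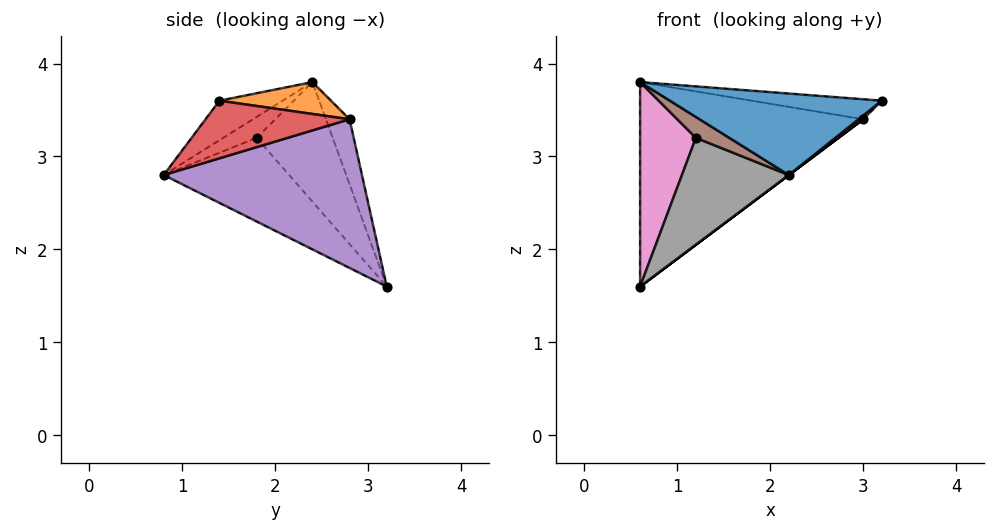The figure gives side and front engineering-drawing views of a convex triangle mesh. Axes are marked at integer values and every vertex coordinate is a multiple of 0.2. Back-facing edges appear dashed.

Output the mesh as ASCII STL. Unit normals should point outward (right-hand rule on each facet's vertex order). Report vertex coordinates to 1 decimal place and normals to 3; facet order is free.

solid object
 facet normal -0.195 -0.652 0.732
  outer loop
   vertex 2.2 0.8 2.8
   vertex 3.2 1.4 3.6
   vertex 0.6 2.4 3.8
  endloop
 endfacet
 facet normal 0.136 0.159 0.978
  outer loop
   vertex 3.0 2.8 3.4
   vertex 0.6 2.4 3.8
   vertex 3.2 1.4 3.6
  endloop
 endfacet
 facet normal -0.099 0.935 0.340
  outer loop
   vertex 3.0 2.8 3.4
   vertex 0.6 3.2 1.6
   vertex 0.6 2.4 3.8
  endloop
 endfacet
 facet normal 0.632 -0.020 -0.775
  outer loop
   vertex 3.0 2.8 3.4
   vertex 3.2 1.4 3.6
   vertex 2.2 0.8 2.8
  endloop
 endfacet
 facet normal 0.600 0.000 -0.800
  outer loop
   vertex 3.0 2.8 3.4
   vertex 2.2 0.8 2.8
   vertex 0.6 3.2 1.6
  endloop
 endfacet
 facet normal -0.707 -0.707 0.000
  outer loop
   vertex 1.2 1.8 3.2
   vertex 2.2 0.8 2.8
   vertex 0.6 2.4 3.8
  endloop
 endfacet
 facet normal -0.788 -0.578 -0.210
  outer loop
   vertex 1.2 1.8 3.2
   vertex 0.6 2.4 3.8
   vertex 0.6 3.2 1.6
  endloop
 endfacet
 facet normal -0.733 -0.624 -0.271
  outer loop
   vertex 1.2 1.8 3.2
   vertex 0.6 3.2 1.6
   vertex 2.2 0.8 2.8
  endloop
 endfacet
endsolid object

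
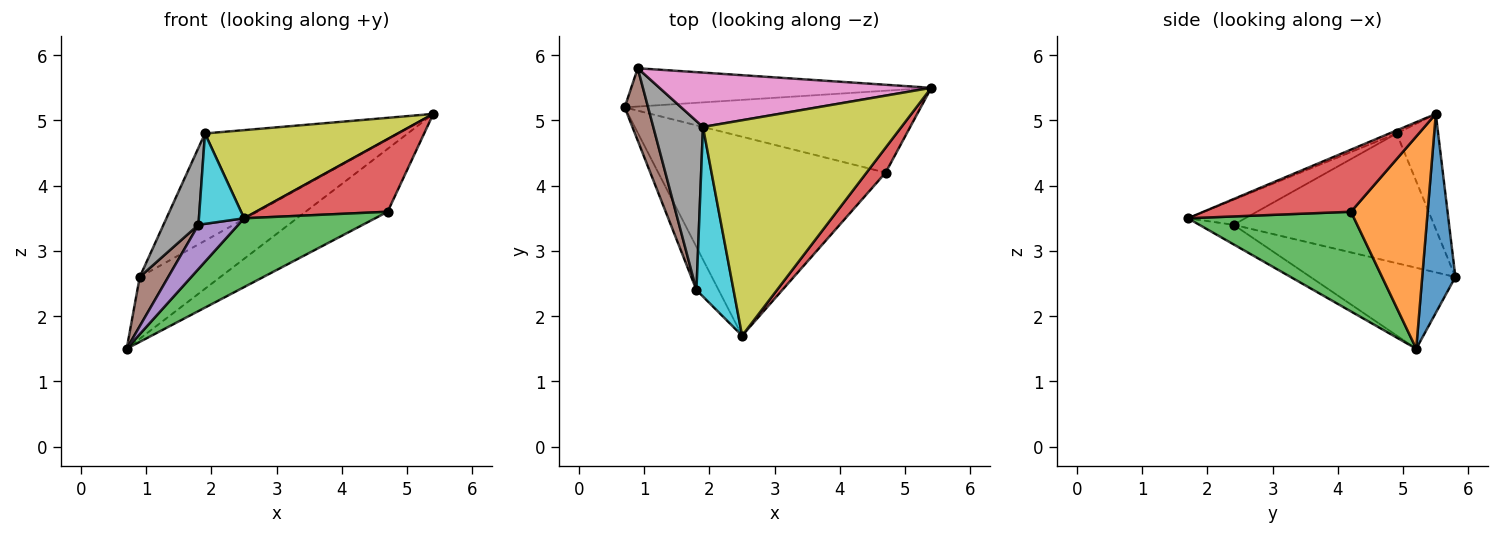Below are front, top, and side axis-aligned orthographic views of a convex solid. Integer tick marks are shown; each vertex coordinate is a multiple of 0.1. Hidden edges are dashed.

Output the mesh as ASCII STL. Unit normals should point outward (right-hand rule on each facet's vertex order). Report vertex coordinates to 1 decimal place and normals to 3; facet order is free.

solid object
 facet normal 0.330 0.802 -0.498
  outer loop
   vertex 0.9 5.8 2.6
   vertex 5.4 5.5 5.1
   vertex 0.7 5.2 1.5
  endloop
 endfacet
 facet normal 0.494 0.529 -0.689
  outer loop
   vertex 4.7 4.2 3.6
   vertex 0.7 5.2 1.5
   vertex 5.4 5.5 5.1
  endloop
 endfacet
 facet normal 0.383 -0.302 -0.873
  outer loop
   vertex 4.7 4.2 3.6
   vertex 2.5 1.7 3.5
   vertex 0.7 5.2 1.5
  endloop
 endfacet
 facet normal 0.727 -0.649 0.223
  outer loop
   vertex 4.7 4.2 3.6
   vertex 5.4 5.5 5.1
   vertex 2.5 1.7 3.5
  endloop
 endfacet
 facet normal -0.525 -0.609 -0.594
  outer loop
   vertex 1.8 2.4 3.4
   vertex 0.7 5.2 1.5
   vertex 2.5 1.7 3.5
  endloop
 endfacet
 facet normal -0.944 -0.186 0.273
  outer loop
   vertex 1.8 2.4 3.4
   vertex 0.9 5.8 2.6
   vertex 0.7 5.2 1.5
  endloop
 endfacet
 facet normal -0.188 0.876 0.444
  outer loop
   vertex 1.9 4.9 4.8
   vertex 5.4 5.5 5.1
   vertex 0.9 5.8 2.6
  endloop
 endfacet
 facet normal -0.922 -0.161 0.353
  outer loop
   vertex 1.9 4.9 4.8
   vertex 0.9 5.8 2.6
   vertex 1.8 2.4 3.4
  endloop
 endfacet
 facet normal -0.014 -0.379 0.925
  outer loop
   vertex 1.9 4.9 4.8
   vertex 2.5 1.7 3.5
   vertex 5.4 5.5 5.1
  endloop
 endfacet
 facet normal -0.512 -0.404 0.758
  outer loop
   vertex 1.9 4.9 4.8
   vertex 1.8 2.4 3.4
   vertex 2.5 1.7 3.5
  endloop
 endfacet
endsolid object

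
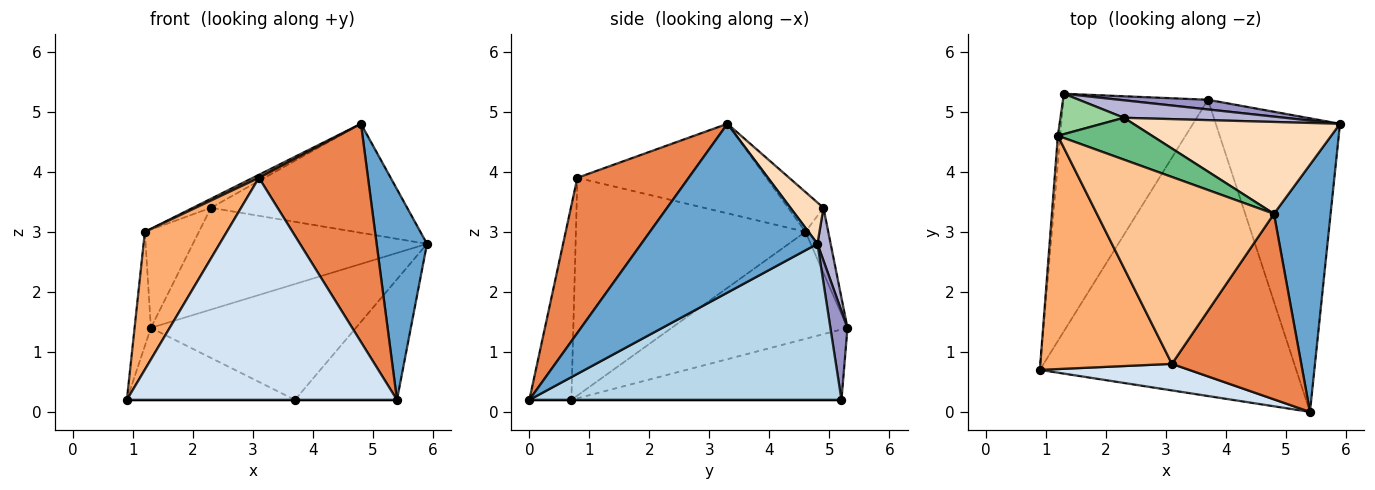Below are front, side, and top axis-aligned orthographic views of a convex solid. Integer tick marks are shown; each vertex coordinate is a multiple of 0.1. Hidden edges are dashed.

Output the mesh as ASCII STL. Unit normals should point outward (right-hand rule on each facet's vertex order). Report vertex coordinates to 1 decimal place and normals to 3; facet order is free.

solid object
 facet normal 0.915 -0.262 0.307
  outer loop
   vertex 4.8 3.3 4.8
   vertex 5.4 0.0 0.2
   vertex 5.9 4.8 2.8
  endloop
 endfacet
 facet normal 0.000 0.000 -1.000
  outer loop
   vertex 3.7 5.2 0.2
   vertex 5.4 0.0 0.2
   vertex 0.9 0.7 0.2
  endloop
 endfacet
 facet normal 0.758 0.248 -0.603
  outer loop
   vertex 3.7 5.2 0.2
   vertex 5.9 4.8 2.8
   vertex 5.4 0.0 0.2
  endloop
 endfacet
 facet normal -0.153 -0.981 0.117
  outer loop
   vertex 3.1 0.8 3.9
   vertex 0.9 0.7 0.2
   vertex 5.4 0.0 0.2
  endloop
 endfacet
 facet normal 0.614 -0.601 0.512
  outer loop
   vertex 3.1 0.8 3.9
   vertex 5.4 0.0 0.2
   vertex 4.8 3.3 4.8
  endloop
 endfacet
 facet normal -0.819 -0.292 0.495
  outer loop
   vertex 3.1 0.8 3.9
   vertex 1.2 4.6 3.0
   vertex 0.9 0.7 0.2
  endloop
 endfacet
 facet normal -0.451 -0.014 0.892
  outer loop
   vertex 3.1 0.8 3.9
   vertex 4.8 3.3 4.8
   vertex 1.2 4.6 3.0
  endloop
 endfacet
 facet normal 0.128 0.759 0.639
  outer loop
   vertex 2.3 4.9 3.4
   vertex 4.8 3.3 4.8
   vertex 5.9 4.8 2.8
  endloop
 endfacet
 facet normal -0.382 0.194 0.904
  outer loop
   vertex 2.3 4.9 3.4
   vertex 1.2 4.6 3.0
   vertex 4.8 3.3 4.8
  endloop
 endfacet
 facet normal -0.364 0.862 0.354
  outer loop
   vertex 1.3 5.3 1.4
   vertex 1.2 4.6 3.0
   vertex 2.3 4.9 3.4
  endloop
 endfacet
 facet normal -0.995 0.092 -0.022
  outer loop
   vertex 1.3 5.3 1.4
   vertex 0.9 0.7 0.2
   vertex 1.2 4.6 3.0
  endloop
 endfacet
 facet normal -0.423 0.263 -0.867
  outer loop
   vertex 1.3 5.3 1.4
   vertex 3.7 5.2 0.2
   vertex 0.9 0.7 0.2
  endloop
 endfacet
 facet normal 0.083 0.993 0.083
  outer loop
   vertex 1.3 5.3 1.4
   vertex 5.9 4.8 2.8
   vertex 3.7 5.2 0.2
  endloop
 endfacet
 facet normal 0.056 0.984 0.169
  outer loop
   vertex 1.3 5.3 1.4
   vertex 2.3 4.9 3.4
   vertex 5.9 4.8 2.8
  endloop
 endfacet
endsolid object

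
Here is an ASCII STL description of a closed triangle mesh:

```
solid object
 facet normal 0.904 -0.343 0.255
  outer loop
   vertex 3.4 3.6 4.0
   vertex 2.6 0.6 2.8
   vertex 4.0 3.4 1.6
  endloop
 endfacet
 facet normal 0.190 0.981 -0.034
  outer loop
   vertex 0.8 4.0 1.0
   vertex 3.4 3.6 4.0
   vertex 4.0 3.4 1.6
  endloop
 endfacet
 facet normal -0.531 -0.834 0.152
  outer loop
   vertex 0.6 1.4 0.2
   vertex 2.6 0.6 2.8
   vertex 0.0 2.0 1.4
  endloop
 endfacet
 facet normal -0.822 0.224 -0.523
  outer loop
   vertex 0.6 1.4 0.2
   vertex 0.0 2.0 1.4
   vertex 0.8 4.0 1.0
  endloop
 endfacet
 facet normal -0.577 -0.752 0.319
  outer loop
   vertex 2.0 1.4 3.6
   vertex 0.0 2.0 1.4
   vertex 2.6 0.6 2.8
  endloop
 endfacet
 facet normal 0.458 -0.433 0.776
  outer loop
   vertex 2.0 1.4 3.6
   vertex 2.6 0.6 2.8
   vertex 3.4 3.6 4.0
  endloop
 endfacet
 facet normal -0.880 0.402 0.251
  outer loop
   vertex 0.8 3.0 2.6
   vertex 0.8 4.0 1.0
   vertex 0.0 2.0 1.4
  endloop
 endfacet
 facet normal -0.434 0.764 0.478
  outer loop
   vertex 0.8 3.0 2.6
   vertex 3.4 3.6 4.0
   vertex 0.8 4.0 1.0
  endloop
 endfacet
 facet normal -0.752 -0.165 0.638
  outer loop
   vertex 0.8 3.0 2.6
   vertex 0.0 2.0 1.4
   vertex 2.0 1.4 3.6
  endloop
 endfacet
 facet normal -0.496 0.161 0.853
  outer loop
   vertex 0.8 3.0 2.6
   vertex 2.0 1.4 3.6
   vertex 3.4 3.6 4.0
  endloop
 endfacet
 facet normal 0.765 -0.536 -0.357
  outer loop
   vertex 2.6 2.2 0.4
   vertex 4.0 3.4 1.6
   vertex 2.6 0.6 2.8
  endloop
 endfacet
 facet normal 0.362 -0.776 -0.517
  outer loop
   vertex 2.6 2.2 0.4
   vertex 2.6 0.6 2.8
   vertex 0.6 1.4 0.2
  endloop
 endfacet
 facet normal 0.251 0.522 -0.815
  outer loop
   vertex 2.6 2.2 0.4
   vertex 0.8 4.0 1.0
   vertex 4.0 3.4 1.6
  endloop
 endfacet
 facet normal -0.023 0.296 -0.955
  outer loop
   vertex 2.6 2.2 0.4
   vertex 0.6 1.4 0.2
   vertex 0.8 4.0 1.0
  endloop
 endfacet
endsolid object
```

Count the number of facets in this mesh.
14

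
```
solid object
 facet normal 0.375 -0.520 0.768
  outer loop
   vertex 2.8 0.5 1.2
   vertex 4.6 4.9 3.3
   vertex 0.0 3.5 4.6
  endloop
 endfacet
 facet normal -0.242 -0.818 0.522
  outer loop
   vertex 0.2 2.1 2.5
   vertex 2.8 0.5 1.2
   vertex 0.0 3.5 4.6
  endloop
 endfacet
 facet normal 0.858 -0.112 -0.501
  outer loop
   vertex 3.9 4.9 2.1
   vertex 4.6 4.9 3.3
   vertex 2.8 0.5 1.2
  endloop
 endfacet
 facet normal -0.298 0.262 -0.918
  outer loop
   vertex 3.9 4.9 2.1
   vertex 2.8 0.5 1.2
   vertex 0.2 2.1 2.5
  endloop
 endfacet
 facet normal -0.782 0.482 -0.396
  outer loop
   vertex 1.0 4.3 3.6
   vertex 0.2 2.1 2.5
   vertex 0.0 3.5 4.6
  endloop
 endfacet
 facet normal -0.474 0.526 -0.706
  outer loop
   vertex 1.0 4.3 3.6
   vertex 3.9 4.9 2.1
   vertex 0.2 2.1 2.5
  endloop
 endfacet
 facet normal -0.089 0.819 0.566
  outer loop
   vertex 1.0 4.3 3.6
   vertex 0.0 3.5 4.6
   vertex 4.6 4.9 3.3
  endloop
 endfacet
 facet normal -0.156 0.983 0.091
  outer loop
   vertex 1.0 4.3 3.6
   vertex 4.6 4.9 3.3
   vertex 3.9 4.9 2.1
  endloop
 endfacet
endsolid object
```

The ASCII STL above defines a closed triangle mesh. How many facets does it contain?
8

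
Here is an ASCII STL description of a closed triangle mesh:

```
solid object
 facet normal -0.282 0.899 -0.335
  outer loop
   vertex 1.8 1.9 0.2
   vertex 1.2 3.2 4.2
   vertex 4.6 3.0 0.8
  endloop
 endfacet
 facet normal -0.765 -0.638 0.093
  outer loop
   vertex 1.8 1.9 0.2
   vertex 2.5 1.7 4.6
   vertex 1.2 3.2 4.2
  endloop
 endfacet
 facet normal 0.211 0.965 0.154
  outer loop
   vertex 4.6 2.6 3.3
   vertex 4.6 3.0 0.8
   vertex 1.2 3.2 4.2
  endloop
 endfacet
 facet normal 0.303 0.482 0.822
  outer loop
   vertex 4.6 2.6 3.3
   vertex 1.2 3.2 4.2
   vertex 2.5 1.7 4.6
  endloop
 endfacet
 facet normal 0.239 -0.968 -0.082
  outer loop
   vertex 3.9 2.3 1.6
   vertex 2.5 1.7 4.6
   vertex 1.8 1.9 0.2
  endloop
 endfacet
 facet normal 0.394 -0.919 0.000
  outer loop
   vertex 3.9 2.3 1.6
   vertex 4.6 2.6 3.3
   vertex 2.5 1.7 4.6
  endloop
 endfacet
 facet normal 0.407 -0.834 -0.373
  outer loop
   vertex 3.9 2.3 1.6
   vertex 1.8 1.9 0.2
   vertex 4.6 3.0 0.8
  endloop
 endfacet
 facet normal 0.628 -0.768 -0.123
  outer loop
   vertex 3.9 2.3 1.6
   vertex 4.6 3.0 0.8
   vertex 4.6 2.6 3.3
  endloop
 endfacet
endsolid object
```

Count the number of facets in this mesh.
8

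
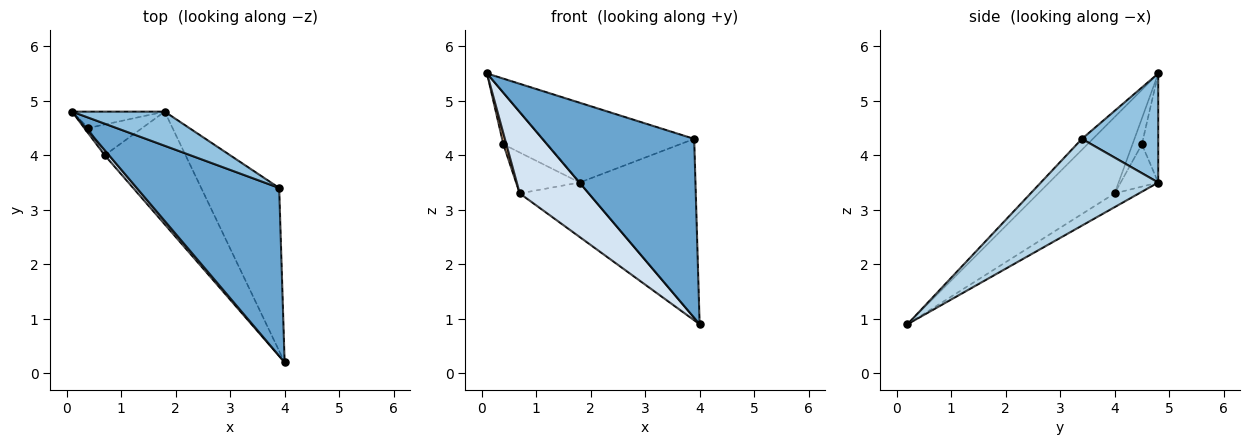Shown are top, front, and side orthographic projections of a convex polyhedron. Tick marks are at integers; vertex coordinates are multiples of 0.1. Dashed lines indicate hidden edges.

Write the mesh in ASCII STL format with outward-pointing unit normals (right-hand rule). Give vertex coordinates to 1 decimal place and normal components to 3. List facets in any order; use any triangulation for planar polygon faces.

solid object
 facet normal -0.052 -0.728 0.684
  outer loop
   vertex 3.9 3.4 4.3
   vertex 0.1 4.8 5.5
   vertex 4.0 0.2 0.9
  endloop
 endfacet
 facet normal 0.420 0.834 0.357
  outer loop
   vertex 3.9 3.4 4.3
   vertex 1.8 4.8 3.5
   vertex 0.1 4.8 5.5
  endloop
 endfacet
 facet normal 0.600 0.591 -0.539
  outer loop
   vertex 3.9 3.4 4.3
   vertex 4.0 0.2 0.9
   vertex 1.8 4.8 3.5
  endloop
 endfacet
 facet normal -0.741 -0.670 0.041
  outer loop
   vertex 0.7 4.0 3.3
   vertex 4.0 0.2 0.9
   vertex 0.1 4.8 5.5
  endloop
 endfacet
 facet normal -0.151 0.431 -0.890
  outer loop
   vertex 0.7 4.0 3.3
   vertex 1.8 4.8 3.5
   vertex 4.0 0.2 0.9
  endloop
 endfacet
 facet normal -0.335 0.898 -0.285
  outer loop
   vertex 0.4 4.5 4.2
   vertex 0.1 4.8 5.5
   vertex 1.8 4.8 3.5
  endloop
 endfacet
 facet normal -0.943 -0.298 -0.149
  outer loop
   vertex 0.4 4.5 4.2
   vertex 0.7 4.0 3.3
   vertex 0.1 4.8 5.5
  endloop
 endfacet
 facet normal -0.427 0.723 -0.544
  outer loop
   vertex 0.4 4.5 4.2
   vertex 1.8 4.8 3.5
   vertex 0.7 4.0 3.3
  endloop
 endfacet
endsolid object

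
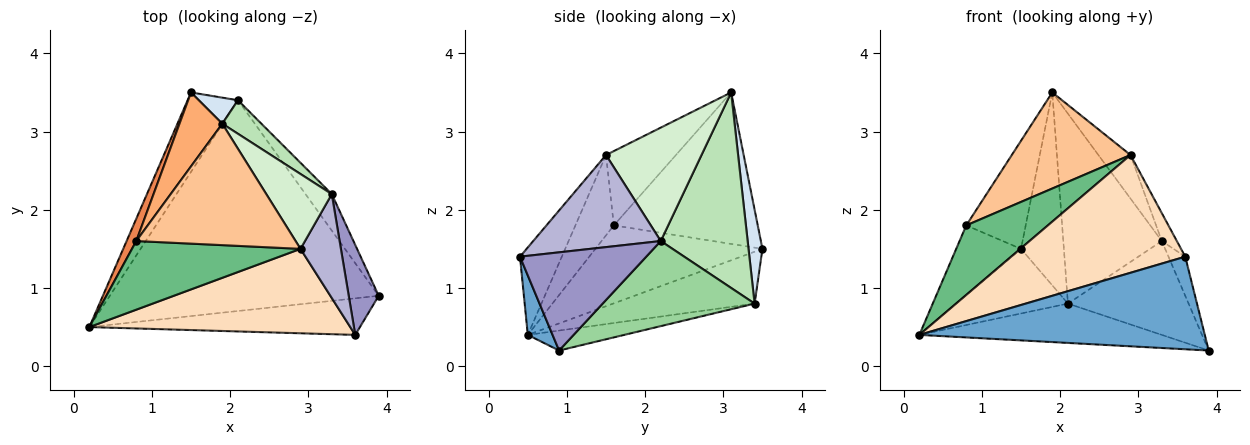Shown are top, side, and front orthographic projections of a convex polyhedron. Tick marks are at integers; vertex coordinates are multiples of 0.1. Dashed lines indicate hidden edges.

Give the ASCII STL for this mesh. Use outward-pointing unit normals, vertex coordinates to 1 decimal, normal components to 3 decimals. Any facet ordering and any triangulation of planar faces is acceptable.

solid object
 facet normal 0.080 -0.927 -0.366
  outer loop
   vertex 3.6 0.4 1.4
   vertex 0.2 0.5 0.4
   vertex 3.9 0.9 0.2
  endloop
 endfacet
 facet normal -0.073 0.183 -0.980
  outer loop
   vertex 2.1 3.4 0.8
   vertex 3.9 0.9 0.2
   vertex 0.2 0.5 0.4
  endloop
 endfacet
 facet normal -0.625 0.493 -0.606
  outer loop
   vertex 2.1 3.4 0.8
   vertex 0.2 0.5 0.4
   vertex 1.5 3.5 1.5
  endloop
 endfacet
 facet normal 0.306 0.943 0.127
  outer loop
   vertex 2.1 3.4 0.8
   vertex 1.5 3.5 1.5
   vertex 1.9 3.1 3.5
  endloop
 endfacet
 facet normal -0.926 0.359 0.115
  outer loop
   vertex 0.8 1.6 1.8
   vertex 1.5 3.5 1.5
   vertex 0.2 0.5 0.4
  endloop
 endfacet
 facet normal -0.894 0.369 0.253
  outer loop
   vertex 0.8 1.6 1.8
   vertex 1.9 3.1 3.5
   vertex 1.5 3.5 1.5
  endloop
 endfacet
 facet normal -0.343 -0.583 0.736
  outer loop
   vertex 2.9 1.5 2.7
   vertex 1.9 3.1 3.5
   vertex 0.8 1.6 1.8
  endloop
 endfacet
 facet normal -0.192 -0.798 0.572
  outer loop
   vertex 2.9 1.5 2.7
   vertex 0.2 0.5 0.4
   vertex 3.6 0.4 1.4
  endloop
 endfacet
 facet normal -0.318 -0.675 0.666
  outer loop
   vertex 2.9 1.5 2.7
   vertex 0.8 1.6 1.8
   vertex 0.2 0.5 0.4
  endloop
 endfacet
 facet normal 0.761 0.604 -0.235
  outer loop
   vertex 3.3 2.2 1.6
   vertex 3.9 0.9 0.2
   vertex 2.1 3.4 0.8
  endloop
 endfacet
 facet normal 0.656 0.743 0.131
  outer loop
   vertex 3.3 2.2 1.6
   vertex 2.1 3.4 0.8
   vertex 1.9 3.1 3.5
  endloop
 endfacet
 facet normal 0.831 0.280 0.480
  outer loop
   vertex 3.3 2.2 1.6
   vertex 1.9 3.1 3.5
   vertex 2.9 1.5 2.7
  endloop
 endfacet
 facet normal 0.949 0.126 0.290
  outer loop
   vertex 3.3 2.2 1.6
   vertex 3.6 0.4 1.4
   vertex 3.9 0.9 0.2
  endloop
 endfacet
 facet normal 0.910 0.107 0.399
  outer loop
   vertex 3.3 2.2 1.6
   vertex 2.9 1.5 2.7
   vertex 3.6 0.4 1.4
  endloop
 endfacet
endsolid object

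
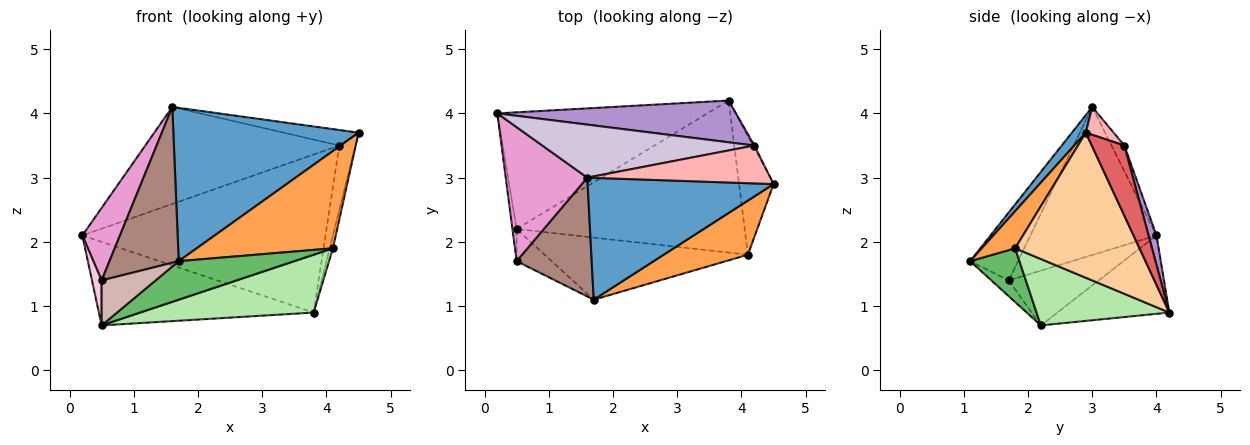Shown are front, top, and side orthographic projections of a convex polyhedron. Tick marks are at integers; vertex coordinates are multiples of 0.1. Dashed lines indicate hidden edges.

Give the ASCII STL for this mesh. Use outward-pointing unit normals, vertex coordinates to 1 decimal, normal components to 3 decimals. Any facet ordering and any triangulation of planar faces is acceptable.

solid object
 facet normal 0.059 -0.782 0.621
  outer loop
   vertex 1.6 3.0 4.1
   vertex 1.7 1.1 1.7
   vertex 4.5 2.9 3.7
  endloop
 endfacet
 facet normal -0.290 0.557 -0.778
  outer loop
   vertex 0.5 2.2 0.7
   vertex 0.2 4.0 2.1
   vertex 3.8 4.2 0.9
  endloop
 endfacet
 facet normal 0.210 -0.854 0.476
  outer loop
   vertex 4.1 1.8 1.9
   vertex 4.5 2.9 3.7
   vertex 1.7 1.1 1.7
  endloop
 endfacet
 facet normal 0.973 0.025 -0.231
  outer loop
   vertex 4.1 1.8 1.9
   vertex 3.8 4.2 0.9
   vertex 4.5 2.9 3.7
  endloop
 endfacet
 facet normal 0.219 -0.515 -0.829
  outer loop
   vertex 4.1 1.8 1.9
   vertex 1.7 1.1 1.7
   vertex 0.5 2.2 0.7
  endloop
 endfacet
 facet normal 0.263 -0.343 -0.902
  outer loop
   vertex 4.1 1.8 1.9
   vertex 0.5 2.2 0.7
   vertex 3.8 4.2 0.9
  endloop
 endfacet
 facet normal 0.897 0.442 -0.019
  outer loop
   vertex 4.2 3.5 3.5
   vertex 4.5 2.9 3.7
   vertex 3.8 4.2 0.9
  endloop
 endfacet
 facet normal 0.139 0.375 0.916
  outer loop
   vertex 4.2 3.5 3.5
   vertex 1.6 3.0 4.1
   vertex 4.5 2.9 3.7
  endloop
 endfacet
 facet normal 0.031 0.966 0.255
  outer loop
   vertex 4.2 3.5 3.5
   vertex 3.8 4.2 0.9
   vertex 0.2 4.0 2.1
  endloop
 endfacet
 facet normal -0.058 0.876 0.479
  outer loop
   vertex 4.2 3.5 3.5
   vertex 0.2 4.0 2.1
   vertex 1.6 3.0 4.1
  endloop
 endfacet
 facet normal -0.481 -0.697 0.532
  outer loop
   vertex 0.5 1.7 1.4
   vertex 1.7 1.1 1.7
   vertex 1.6 3.0 4.1
  endloop
 endfacet
 facet normal -0.253 -0.787 -0.562
  outer loop
   vertex 0.5 1.7 1.4
   vertex 0.5 2.2 0.7
   vertex 1.7 1.1 1.7
  endloop
 endfacet
 facet normal -0.847 -0.253 0.467
  outer loop
   vertex 0.5 1.7 1.4
   vertex 1.6 3.0 4.1
   vertex 0.2 4.0 2.1
  endloop
 endfacet
 facet normal -0.991 -0.106 -0.076
  outer loop
   vertex 0.5 1.7 1.4
   vertex 0.2 4.0 2.1
   vertex 0.5 2.2 0.7
  endloop
 endfacet
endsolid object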